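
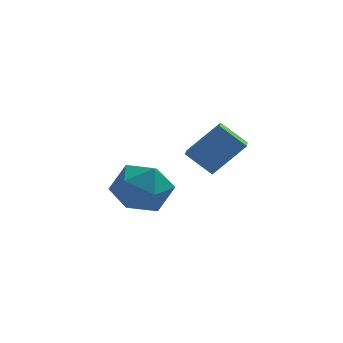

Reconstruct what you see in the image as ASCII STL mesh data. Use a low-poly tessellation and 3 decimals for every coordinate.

solid 
facet normal -0.688 -0.165 -0.706
outer loop
vertex 1.256 -3.605 3.194
vertex 1.342 -2.529 2.859
vertex 2.136 -3.92 2.41
endloop
endfacet
facet normal -0.076 -0.952 0.297
outer loop
vertex 3.258 -3.651 3.561
vertex 1.256 -3.605 3.194
vertex 2.136 -3.92 2.41
endloop
endfacet
facet normal -0.688 -0.165 -0.706
outer loop
vertex 2.136 -3.92 2.41
vertex 1.342 -2.529 2.859
vertex 2.222 -2.844 2.075
endloop
endfacet
facet normal 0.721 -0.258 -0.643
outer loop
vertex 2.222 -2.844 2.075
vertex 3.258 -3.651 3.561
vertex 2.136 -3.92 2.41
endloop
endfacet
facet normal -0.721 0.258 0.643
outer loop
vertex 1.256 -3.605 3.194
vertex 2.464 -2.26 4.01
vertex 1.342 -2.529 2.859
endloop
endfacet
facet normal -0.076 -0.952 0.297
outer loop
vertex 2.378 -3.336 4.345
vertex 1.256 -3.605 3.194
vertex 3.258 -3.651 3.561
endloop
endfacet
facet normal -0.721 0.258 0.643
outer loop
vertex 2.378 -3.336 4.345
vertex 2.464 -2.26 4.01
vertex 1.256 -3.605 3.194
endloop
endfacet
facet normal 0.076 0.952 -0.297
outer loop
vertex 1.342 -2.529 2.859
vertex 2.464 -2.26 4.01
vertex 2.222 -2.844 2.075
endloop
endfacet
facet normal 0.721 -0.258 -0.643
outer loop
vertex 3.344 -2.575 3.226
vertex 3.258 -3.651 3.561
vertex 2.222 -2.844 2.075
endloop
endfacet
facet normal 0.076 0.952 -0.297
outer loop
vertex 2.222 -2.844 2.075
vertex 2.464 -2.26 4.01
vertex 3.344 -2.575 3.226
endloop
endfacet
facet normal 0.688 0.165 0.706
outer loop
vertex 3.344 -2.575 3.226
vertex 2.378 -3.336 4.345
vertex 3.258 -3.651 3.561
endloop
endfacet
facet normal 0.688 0.165 0.706
outer loop
vertex 2.464 -2.26 4.01
vertex 2.378 -3.336 4.345
vertex 3.344 -2.575 3.226
endloop
endfacet
facet normal 0.254 0.957 -0.144
outer loop
vertex 0.451 0.914 -0.987
vertex -0.61 1.272 -0.478
vertex 0.387 1.113 0.225
endloop
endfacet
facet normal 0.833 0.551 -0.047
outer loop
vertex 0.451 0.914 -0.987
vertex 0.387 1.113 0.225
vertex 1.006 0.141 -0.207
endloop
endfacet
facet normal 0.834 0.045 -0.549
outer loop
vertex 0.451 0.914 -0.987
vertex 1.006 0.141 -0.207
vertex 0.391 -0.3 -1.177
endloop
endfacet
facet normal 0.256 0.137 -0.957
outer loop
vertex 0.451 0.914 -0.987
vertex 0.391 -0.3 -1.177
vertex -0.608 0.398 -1.344
endloop
endfacet
facet normal -0.103 0.700 -0.707
outer loop
vertex 0.451 0.914 -0.987
vertex -0.608 0.398 -1.344
vertex -0.61 1.272 -0.478
endloop
endfacet
facet normal 0.774 0.231 0.589
outer loop
vertex 1.006 0.141 -0.207
vertex 0.387 1.113 0.225
vertex 0.288 0.022 0.784
endloop
endfacet
facet normal -0.163 0.887 0.432
outer loop
vertex 0.387 1.113 0.225
vertex -0.61 1.272 -0.478
vertex -0.711 0.72 0.617
endloop
endfacet
facet normal -0.740 0.473 -0.479
outer loop
vertex -0.61 1.272 -0.478
vertex -0.608 0.398 -1.344
vertex -1.326 0.279 -0.353
endloop
endfacet
facet normal -0.159 -0.439 -0.884
outer loop
vertex -0.608 0.398 -1.344
vertex 0.391 -0.3 -1.177
vertex -0.707 -0.693 -0.785
endloop
endfacet
facet normal 0.777 -0.588 -0.225
outer loop
vertex 0.391 -0.3 -1.177
vertex 1.006 0.141 -0.207
vertex 0.29 -0.852 -0.082
endloop
endfacet
facet normal -0.256 -0.137 0.957
outer loop
vertex -0.771 -0.494 0.427
vertex 0.288 0.022 0.784
vertex -0.711 0.72 0.617
endloop
endfacet
facet normal -0.834 -0.045 0.549
outer loop
vertex -0.771 -0.494 0.427
vertex -0.711 0.72 0.617
vertex -1.326 0.279 -0.353
endloop
endfacet
facet normal -0.833 -0.551 0.047
outer loop
vertex -0.771 -0.494 0.427
vertex -1.326 0.279 -0.353
vertex -0.707 -0.693 -0.785
endloop
endfacet
facet normal -0.254 -0.957 0.144
outer loop
vertex -0.771 -0.494 0.427
vertex -0.707 -0.693 -0.785
vertex 0.29 -0.852 -0.082
endloop
endfacet
facet normal 0.103 -0.700 0.707
outer loop
vertex -0.771 -0.494 0.427
vertex 0.29 -0.852 -0.082
vertex 0.288 0.022 0.784
endloop
endfacet
facet normal 0.159 0.439 0.884
outer loop
vertex -0.711 0.72 0.617
vertex 0.288 0.022 0.784
vertex 0.387 1.113 0.225
endloop
endfacet
facet normal -0.777 0.588 0.225
outer loop
vertex -1.326 0.279 -0.353
vertex -0.711 0.72 0.617
vertex -0.61 1.272 -0.478
endloop
endfacet
facet normal -0.774 -0.231 -0.589
outer loop
vertex -0.707 -0.693 -0.785
vertex -1.326 0.279 -0.353
vertex -0.608 0.398 -1.344
endloop
endfacet
facet normal 0.163 -0.887 -0.432
outer loop
vertex 0.29 -0.852 -0.082
vertex -0.707 -0.693 -0.785
vertex 0.391 -0.3 -1.177
endloop
endfacet
facet normal 0.740 -0.473 0.479
outer loop
vertex 0.288 0.022 0.784
vertex 0.29 -0.852 -0.082
vertex 1.006 0.141 -0.207
endloop
endfacet

endsolid


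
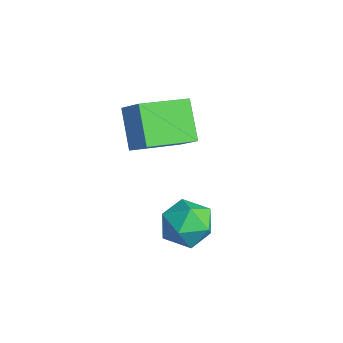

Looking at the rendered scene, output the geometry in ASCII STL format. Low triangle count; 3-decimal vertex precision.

solid 
facet normal -0.715 -0.173 -0.678
outer loop
vertex -1.029 1.203 0.761
vertex -1.028 2.685 0.382
vertex -0.092 0.966 -0.167
endloop
endfacet
facet normal -0.001 -0.969 0.247
outer loop
vertex 0.608 1.135 0.498
vertex -1.029 1.203 0.761
vertex -0.092 0.966 -0.167
endloop
endfacet
facet normal -0.714 -0.172 -0.678
outer loop
vertex -0.092 0.966 -0.167
vertex -1.028 2.685 0.382
vertex -0.091 2.448 -0.545
endloop
endfacet
facet normal 0.700 -0.177 -0.692
outer loop
vertex -0.091 2.448 -0.545
vertex 0.608 1.135 0.498
vertex -0.092 0.966 -0.167
endloop
endfacet
facet normal -0.700 0.177 0.692
outer loop
vertex -1.029 1.203 0.761
vertex -0.328 2.854 1.047
vertex -1.028 2.685 0.382
endloop
endfacet
facet normal -0.001 -0.969 0.247
outer loop
vertex -0.329 1.372 1.425
vertex -1.029 1.203 0.761
vertex 0.608 1.135 0.498
endloop
endfacet
facet normal -0.699 0.177 0.692
outer loop
vertex -0.329 1.372 1.425
vertex -0.328 2.854 1.047
vertex -1.029 1.203 0.761
endloop
endfacet
facet normal 0.001 0.969 -0.247
outer loop
vertex -1.028 2.685 0.382
vertex -0.328 2.854 1.047
vertex -0.091 2.448 -0.545
endloop
endfacet
facet normal 0.699 -0.178 -0.692
outer loop
vertex 0.609 2.617 0.119
vertex 0.608 1.135 0.498
vertex -0.091 2.448 -0.545
endloop
endfacet
facet normal 0.000 0.969 -0.247
outer loop
vertex -0.091 2.448 -0.545
vertex -0.328 2.854 1.047
vertex 0.609 2.617 0.119
endloop
endfacet
facet normal 0.714 0.173 0.678
outer loop
vertex 0.609 2.617 0.119
vertex -0.329 1.372 1.425
vertex 0.608 1.135 0.498
endloop
endfacet
facet normal 0.715 0.172 0.678
outer loop
vertex -0.328 2.854 1.047
vertex -0.329 1.372 1.425
vertex 0.609 2.617 0.119
endloop
endfacet
facet normal -0.254 0.499 0.828
outer loop
vertex 2.615 1.926 -0.699
vertex 2.043 1.416 -0.567
vertex 2.752 1.289 -0.273
endloop
endfacet
facet normal 0.444 0.562 0.698
outer loop
vertex 2.615 1.926 -0.699
vertex 2.752 1.289 -0.273
vertex 3.276 1.527 -0.798
endloop
endfacet
facet normal 0.522 0.852 0.049
outer loop
vertex 2.615 1.926 -0.699
vertex 3.276 1.527 -0.798
vertex 2.89 1.799 -1.416
endloop
endfacet
facet normal -0.128 0.967 -0.220
outer loop
vertex 2.615 1.926 -0.699
vertex 2.89 1.799 -1.416
vertex 2.128 1.731 -1.273
endloop
endfacet
facet normal -0.608 0.750 0.261
outer loop
vertex 2.615 1.926 -0.699
vertex 2.128 1.731 -1.273
vertex 2.043 1.416 -0.567
endloop
endfacet
facet normal 0.725 -0.093 0.682
outer loop
vertex 3.276 1.527 -0.798
vertex 2.752 1.289 -0.273
vertex 3.112 0.769 -0.727
endloop
endfacet
facet normal -0.405 -0.195 0.893
outer loop
vertex 2.752 1.289 -0.273
vertex 2.043 1.416 -0.567
vertex 2.35 0.701 -0.584
endloop
endfacet
facet normal -0.978 0.209 -0.024
outer loop
vertex 2.043 1.416 -0.567
vertex 2.128 1.731 -1.273
vertex 1.964 0.973 -1.202
endloop
endfacet
facet normal -0.201 0.562 -0.803
outer loop
vertex 2.128 1.731 -1.273
vertex 2.89 1.799 -1.416
vertex 2.488 1.211 -1.727
endloop
endfacet
facet normal 0.852 0.374 -0.367
outer loop
vertex 2.89 1.799 -1.416
vertex 3.276 1.527 -0.798
vertex 3.197 1.084 -1.433
endloop
endfacet
facet normal 0.128 -0.967 0.220
outer loop
vertex 2.625 0.574 -1.301
vertex 3.112 0.769 -0.727
vertex 2.35 0.701 -0.584
endloop
endfacet
facet normal -0.522 -0.852 -0.049
outer loop
vertex 2.625 0.574 -1.301
vertex 2.35 0.701 -0.584
vertex 1.964 0.973 -1.202
endloop
endfacet
facet normal -0.444 -0.562 -0.698
outer loop
vertex 2.625 0.574 -1.301
vertex 1.964 0.973 -1.202
vertex 2.488 1.211 -1.727
endloop
endfacet
facet normal 0.254 -0.499 -0.828
outer loop
vertex 2.625 0.574 -1.301
vertex 2.488 1.211 -1.727
vertex 3.197 1.084 -1.433
endloop
endfacet
facet normal 0.608 -0.750 -0.261
outer loop
vertex 2.625 0.574 -1.301
vertex 3.197 1.084 -1.433
vertex 3.112 0.769 -0.727
endloop
endfacet
facet normal 0.201 -0.562 0.803
outer loop
vertex 2.35 0.701 -0.584
vertex 3.112 0.769 -0.727
vertex 2.752 1.289 -0.273
endloop
endfacet
facet normal -0.852 -0.374 0.367
outer loop
vertex 1.964 0.973 -1.202
vertex 2.35 0.701 -0.584
vertex 2.043 1.416 -0.567
endloop
endfacet
facet normal -0.725 0.093 -0.682
outer loop
vertex 2.488 1.211 -1.727
vertex 1.964 0.973 -1.202
vertex 2.128 1.731 -1.273
endloop
endfacet
facet normal 0.405 0.195 -0.893
outer loop
vertex 3.197 1.084 -1.433
vertex 2.488 1.211 -1.727
vertex 2.89 1.799 -1.416
endloop
endfacet
facet normal 0.978 -0.209 0.024
outer loop
vertex 3.112 0.769 -0.727
vertex 3.197 1.084 -1.433
vertex 3.276 1.527 -0.798
endloop
endfacet

endsolid


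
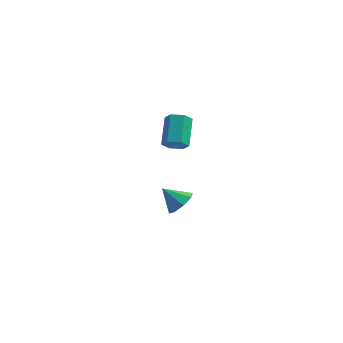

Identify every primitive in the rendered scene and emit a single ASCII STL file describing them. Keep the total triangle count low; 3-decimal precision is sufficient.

solid 
facet normal 0.103 -0.820 -0.563
outer loop
vertex 3.802 -4.147 3.181
vertex 3.397 -3.825 2.638
vertex 4.142 -3.74 2.651
endloop
endfacet
facet normal 0.885 -0.182 0.428
outer loop
vertex 3.802 -4.147 3.181
vertex 4.142 -3.74 2.651
vertex 3.607 -2.598 4.245
endloop
endfacet
facet normal 0.885 -0.183 0.428
outer loop
vertex 3.607 -2.598 4.245
vertex 4.142 -3.74 2.651
vertex 3.948 -2.191 3.715
endloop
endfacet
facet normal -0.102 0.820 0.564
outer loop
vertex 3.607 -2.598 4.245
vertex 3.948 -2.191 3.715
vertex 3.203 -2.275 3.702
endloop
endfacet
facet normal 0.103 -0.820 -0.563
outer loop
vertex 4.142 -3.74 2.651
vertex 3.397 -3.825 2.638
vertex 3.738 -3.418 2.108
endloop
endfacet
facet normal 0.836 0.378 -0.398
outer loop
vertex 4.142 -3.74 2.651
vertex 3.738 -3.418 2.108
vertex 3.948 -2.191 3.715
endloop
endfacet
facet normal 0.836 0.378 -0.398
outer loop
vertex 3.948 -2.191 3.715
vertex 3.738 -3.418 2.108
vertex 3.543 -1.868 3.172
endloop
endfacet
facet normal -0.102 0.820 0.564
outer loop
vertex 3.948 -2.191 3.715
vertex 3.543 -1.868 3.172
vertex 3.203 -2.275 3.702
endloop
endfacet
facet normal 0.102 -0.820 -0.564
outer loop
vertex 3.738 -3.418 2.108
vertex 3.397 -3.825 2.638
vertex 2.993 -3.502 2.095
endloop
endfacet
facet normal -0.049 0.561 -0.826
outer loop
vertex 3.738 -3.418 2.108
vertex 2.993 -3.502 2.095
vertex 3.543 -1.868 3.172
endloop
endfacet
facet normal -0.050 0.561 -0.826
outer loop
vertex 3.543 -1.868 3.172
vertex 2.993 -3.502 2.095
vertex 2.798 -1.953 3.159
endloop
endfacet
facet normal -0.103 0.820 0.563
outer loop
vertex 3.543 -1.868 3.172
vertex 2.798 -1.953 3.159
vertex 3.203 -2.275 3.702
endloop
endfacet
facet normal 0.102 -0.820 -0.564
outer loop
vertex 2.993 -3.502 2.095
vertex 3.397 -3.825 2.638
vertex 2.652 -3.909 2.625
endloop
endfacet
facet normal -0.885 0.183 -0.429
outer loop
vertex 2.993 -3.502 2.095
vertex 2.652 -3.909 2.625
vertex 2.798 -1.953 3.159
endloop
endfacet
facet normal -0.885 0.183 -0.428
outer loop
vertex 2.798 -1.953 3.159
vertex 2.652 -3.909 2.625
vertex 2.458 -2.36 3.689
endloop
endfacet
facet normal -0.103 0.820 0.563
outer loop
vertex 2.798 -1.953 3.159
vertex 2.458 -2.36 3.689
vertex 3.203 -2.275 3.702
endloop
endfacet
facet normal 0.102 -0.820 -0.564
outer loop
vertex 2.652 -3.909 2.625
vertex 3.397 -3.825 2.638
vertex 3.057 -4.232 3.168
endloop
endfacet
facet normal -0.836 -0.378 0.398
outer loop
vertex 2.652 -3.909 2.625
vertex 3.057 -4.232 3.168
vertex 2.458 -2.36 3.689
endloop
endfacet
facet normal -0.836 -0.378 0.398
outer loop
vertex 2.458 -2.36 3.689
vertex 3.057 -4.232 3.168
vertex 2.862 -2.682 4.232
endloop
endfacet
facet normal -0.103 0.820 0.563
outer loop
vertex 2.458 -2.36 3.689
vertex 2.862 -2.682 4.232
vertex 3.203 -2.275 3.702
endloop
endfacet
facet normal 0.103 -0.820 -0.563
outer loop
vertex 3.057 -4.232 3.168
vertex 3.397 -3.825 2.638
vertex 3.802 -4.147 3.181
endloop
endfacet
facet normal 0.050 -0.561 0.826
outer loop
vertex 3.057 -4.232 3.168
vertex 3.802 -4.147 3.181
vertex 2.862 -2.682 4.232
endloop
endfacet
facet normal 0.049 -0.561 0.826
outer loop
vertex 2.862 -2.682 4.232
vertex 3.802 -4.147 3.181
vertex 3.607 -2.598 4.245
endloop
endfacet
facet normal -0.102 0.820 0.564
outer loop
vertex 2.862 -2.682 4.232
vertex 3.607 -2.598 4.245
vertex 3.203 -2.275 3.702
endloop
endfacet
facet normal 0.748 -0.081 -0.659
outer loop
vertex 3.627 -0.723 -3.682
vertex 3.094 -1.3 -4.217
vertex 3.232 -0.361 -4.175
endloop
endfacet
facet normal -0.053 0.784 0.618
outer loop
vertex 3.627 -0.723 -3.682
vertex 3.232 -0.361 -4.175
vertex 1.986 -1.18 -3.243
endloop
endfacet
facet normal 0.748 -0.081 -0.658
outer loop
vertex 3.232 -0.361 -4.175
vertex 3.094 -1.3 -4.217
vertex 2.757 -0.549 -4.692
endloop
endfacet
facet normal -0.479 0.869 0.124
outer loop
vertex 3.232 -0.361 -4.175
vertex 2.757 -0.549 -4.692
vertex 1.986 -1.18 -3.243
endloop
endfacet
facet normal 0.748 -0.081 -0.659
outer loop
vertex 2.757 -0.549 -4.692
vertex 3.094 -1.3 -4.217
vertex 2.479 -1.176 -4.931
endloop
endfacet
facet normal -0.848 0.470 -0.246
outer loop
vertex 2.757 -0.549 -4.692
vertex 2.479 -1.176 -4.931
vertex 1.986 -1.18 -3.243
endloop
endfacet
facet normal 0.748 -0.081 -0.659
outer loop
vertex 2.479 -1.176 -4.931
vertex 3.094 -1.3 -4.217
vertex 2.561 -1.876 -4.752
endloop
endfacet
facet normal -0.944 -0.181 -0.276
outer loop
vertex 2.479 -1.176 -4.931
vertex 2.561 -1.876 -4.752
vertex 1.986 -1.18 -3.243
endloop
endfacet
facet normal 0.748 -0.081 -0.659
outer loop
vertex 2.561 -1.876 -4.752
vertex 3.094 -1.3 -4.217
vertex 2.955 -2.239 -4.26
endloop
endfacet
facet normal -0.711 -0.701 0.052
outer loop
vertex 2.561 -1.876 -4.752
vertex 2.955 -2.239 -4.26
vertex 1.986 -1.18 -3.243
endloop
endfacet
facet normal 0.748 -0.081 -0.658
outer loop
vertex 2.955 -2.239 -4.26
vertex 3.094 -1.3 -4.217
vertex 3.43 -2.051 -3.743
endloop
endfacet
facet normal -0.285 -0.787 0.548
outer loop
vertex 2.955 -2.239 -4.26
vertex 3.43 -2.051 -3.743
vertex 1.986 -1.18 -3.243
endloop
endfacet
facet normal 0.748 -0.081 -0.658
outer loop
vertex 3.43 -2.051 -3.743
vertex 3.094 -1.3 -4.217
vertex 3.708 -1.423 -3.504
endloop
endfacet
facet normal 0.085 -0.387 0.918
outer loop
vertex 3.43 -2.051 -3.743
vertex 3.708 -1.423 -3.504
vertex 1.986 -1.18 -3.243
endloop
endfacet
facet normal 0.748 -0.081 -0.658
outer loop
vertex 3.708 -1.423 -3.504
vertex 3.094 -1.3 -4.217
vertex 3.627 -0.723 -3.682
endloop
endfacet
facet normal 0.181 0.262 0.948
outer loop
vertex 3.708 -1.423 -3.504
vertex 3.627 -0.723 -3.682
vertex 1.986 -1.18 -3.243
endloop
endfacet

endsolid


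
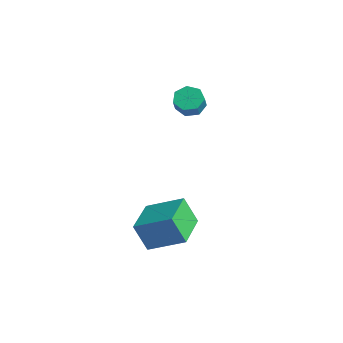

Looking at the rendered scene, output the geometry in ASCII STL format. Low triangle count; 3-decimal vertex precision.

solid 
facet normal -0.472 0.429 -0.770
outer loop
vertex -2.555 3.146 -0.24
vertex -3.065 2.583 -0.241
vertex -3.086 3.241 0.138
endloop
endfacet
facet normal 0.357 0.892 0.278
outer loop
vertex -2.555 3.146 -0.24
vertex -3.086 3.241 0.138
vertex -2.064 2.7 0.561
endloop
endfacet
facet normal 0.357 0.892 0.278
outer loop
vertex -2.064 2.7 0.561
vertex -3.086 3.241 0.138
vertex -2.596 2.795 0.94
endloop
endfacet
facet normal 0.472 -0.429 0.770
outer loop
vertex -2.064 2.7 0.561
vertex -2.596 2.795 0.94
vertex -2.575 2.137 0.561
endloop
endfacet
facet normal -0.471 0.429 -0.771
outer loop
vertex -3.086 3.241 0.138
vertex -3.065 2.583 -0.241
vertex -3.602 2.841 0.231
endloop
endfacet
facet normal -0.407 0.670 0.621
outer loop
vertex -3.086 3.241 0.138
vertex -3.602 2.841 0.231
vertex -2.596 2.795 0.94
endloop
endfacet
facet normal -0.407 0.670 0.621
outer loop
vertex -2.596 2.795 0.94
vertex -3.602 2.841 0.231
vertex -3.112 2.395 1.033
endloop
endfacet
facet normal 0.471 -0.429 0.771
outer loop
vertex -2.596 2.795 0.94
vertex -3.112 2.395 1.033
vertex -2.575 2.137 0.561
endloop
endfacet
facet normal -0.472 0.428 -0.771
outer loop
vertex -3.602 2.841 0.231
vertex -3.065 2.583 -0.241
vertex -3.714 2.246 -0.031
endloop
endfacet
facet normal -0.866 -0.056 0.498
outer loop
vertex -3.602 2.841 0.231
vertex -3.714 2.246 -0.031
vertex -3.112 2.395 1.033
endloop
endfacet
facet normal -0.865 -0.059 0.498
outer loop
vertex -3.112 2.395 1.033
vertex -3.714 2.246 -0.031
vertex -3.223 1.8 0.77
endloop
endfacet
facet normal 0.471 -0.429 0.771
outer loop
vertex -3.112 2.395 1.033
vertex -3.223 1.8 0.77
vertex -2.575 2.137 0.561
endloop
endfacet
facet normal -0.472 0.429 -0.770
outer loop
vertex -3.714 2.246 -0.031
vertex -3.065 2.583 -0.241
vertex -3.337 1.905 -0.452
endloop
endfacet
facet normal -0.671 -0.741 -0.001
outer loop
vertex -3.714 2.246 -0.031
vertex -3.337 1.905 -0.452
vertex -3.223 1.8 0.77
endloop
endfacet
facet normal -0.672 -0.740 -0.001
outer loop
vertex -3.223 1.8 0.77
vertex -3.337 1.905 -0.452
vertex -2.847 1.459 0.35
endloop
endfacet
facet normal 0.472 -0.429 0.770
outer loop
vertex -3.223 1.8 0.77
vertex -2.847 1.459 0.35
vertex -2.575 2.137 0.561
endloop
endfacet
facet normal -0.471 0.429 -0.771
outer loop
vertex -3.337 1.905 -0.452
vertex -3.065 2.583 -0.241
vertex -2.756 2.074 -0.713
endloop
endfacet
facet normal 0.028 -0.866 -0.499
outer loop
vertex -3.337 1.905 -0.452
vertex -2.756 2.074 -0.713
vertex -2.847 1.459 0.35
endloop
endfacet
facet normal 0.027 -0.866 -0.499
outer loop
vertex -2.847 1.459 0.35
vertex -2.756 2.074 -0.713
vertex -2.265 1.628 0.088
endloop
endfacet
facet normal 0.471 -0.429 0.771
outer loop
vertex -2.847 1.459 0.35
vertex -2.265 1.628 0.088
vertex -2.575 2.137 0.561
endloop
endfacet
facet normal -0.471 0.429 -0.771
outer loop
vertex -2.756 2.074 -0.713
vertex -3.065 2.583 -0.241
vertex -2.407 2.627 -0.619
endloop
endfacet
facet normal 0.706 -0.340 -0.622
outer loop
vertex -2.756 2.074 -0.713
vertex -2.407 2.627 -0.619
vertex -2.265 1.628 0.088
endloop
endfacet
facet normal 0.707 -0.339 -0.620
outer loop
vertex -2.265 1.628 0.088
vertex -2.407 2.627 -0.619
vertex -1.917 2.181 0.183
endloop
endfacet
facet normal 0.471 -0.429 0.771
outer loop
vertex -2.265 1.628 0.088
vertex -1.917 2.181 0.183
vertex -2.575 2.137 0.561
endloop
endfacet
facet normal -0.471 0.428 -0.771
outer loop
vertex -2.407 2.627 -0.619
vertex -3.065 2.583 -0.241
vertex -2.555 3.146 -0.24
endloop
endfacet
facet normal 0.853 0.444 -0.274
outer loop
vertex -2.407 2.627 -0.619
vertex -2.555 3.146 -0.24
vertex -1.917 2.181 0.183
endloop
endfacet
facet normal 0.853 0.443 -0.276
outer loop
vertex -1.917 2.181 0.183
vertex -2.555 3.146 -0.24
vertex -2.064 2.7 0.561
endloop
endfacet
facet normal 0.472 -0.428 0.771
outer loop
vertex -1.917 2.181 0.183
vertex -2.064 2.7 0.561
vertex -2.575 2.137 0.561
endloop
endfacet
facet normal -0.658 0.753 -0.011
outer loop
vertex 0.668 -2.352 -3.345
vertex 1.963 -1.208 -2.532
vertex 1.162 -1.94 -4.711
endloop
endfacet
facet normal -0.678 -0.599 -0.426
outer loop
vertex 2.517 -3.492 -4.688
vertex 0.668 -2.352 -3.345
vertex 1.162 -1.94 -4.711
endloop
endfacet
facet normal -0.657 0.754 -0.011
outer loop
vertex 1.162 -1.94 -4.711
vertex 1.963 -1.208 -2.532
vertex 2.458 -0.797 -3.898
endloop
endfacet
facet normal 0.327 0.272 -0.905
outer loop
vertex 2.458 -0.797 -3.898
vertex 2.517 -3.492 -4.688
vertex 1.162 -1.94 -4.711
endloop
endfacet
facet normal -0.327 -0.272 0.905
outer loop
vertex 0.668 -2.352 -3.345
vertex 3.318 -2.76 -2.509
vertex 1.963 -1.208 -2.532
endloop
endfacet
facet normal -0.678 -0.599 -0.426
outer loop
vertex 2.022 -3.903 -3.322
vertex 0.668 -2.352 -3.345
vertex 2.517 -3.492 -4.688
endloop
endfacet
facet normal -0.327 -0.272 0.905
outer loop
vertex 2.022 -3.903 -3.322
vertex 3.318 -2.76 -2.509
vertex 0.668 -2.352 -3.345
endloop
endfacet
facet normal 0.678 0.599 0.426
outer loop
vertex 1.963 -1.208 -2.532
vertex 3.318 -2.76 -2.509
vertex 2.458 -0.797 -3.898
endloop
endfacet
facet normal 0.327 0.272 -0.905
outer loop
vertex 3.812 -2.348 -3.875
vertex 2.517 -3.492 -4.688
vertex 2.458 -0.797 -3.898
endloop
endfacet
facet normal 0.678 0.599 0.426
outer loop
vertex 2.458 -0.797 -3.898
vertex 3.318 -2.76 -2.509
vertex 3.812 -2.348 -3.875
endloop
endfacet
facet normal 0.658 -0.753 0.012
outer loop
vertex 3.812 -2.348 -3.875
vertex 2.022 -3.903 -3.322
vertex 2.517 -3.492 -4.688
endloop
endfacet
facet normal 0.658 -0.753 0.011
outer loop
vertex 3.318 -2.76 -2.509
vertex 2.022 -3.903 -3.322
vertex 3.812 -2.348 -3.875
endloop
endfacet

endsolid


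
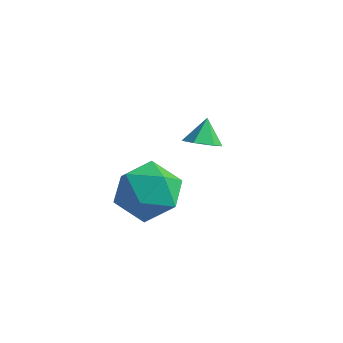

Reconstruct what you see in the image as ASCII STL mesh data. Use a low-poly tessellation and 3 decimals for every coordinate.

solid 
facet normal 0.172 -0.593 -0.786
outer loop
vertex 2.258 0.758 -0.015
vertex 1.661 0.415 0.113
vertex 1.66 0.974 -0.309
endloop
endfacet
facet normal 0.341 0.940 -0.004
outer loop
vertex 2.258 0.758 -0.015
vertex 1.66 0.974 -0.309
vertex 1.479 1.045 0.947
endloop
endfacet
facet normal 0.171 -0.593 -0.787
outer loop
vertex 1.66 0.974 -0.309
vertex 1.661 0.415 0.113
vertex 1.063 0.631 -0.18
endloop
endfacet
facet normal -0.514 0.849 -0.122
outer loop
vertex 1.66 0.974 -0.309
vertex 1.063 0.631 -0.18
vertex 1.479 1.045 0.947
endloop
endfacet
facet normal 0.171 -0.593 -0.787
outer loop
vertex 1.063 0.631 -0.18
vertex 1.661 0.415 0.113
vertex 1.065 0.072 0.242
endloop
endfacet
facet normal -0.941 0.203 0.273
outer loop
vertex 1.063 0.631 -0.18
vertex 1.065 0.072 0.242
vertex 1.479 1.045 0.947
endloop
endfacet
facet normal 0.172 -0.595 -0.785
outer loop
vertex 1.065 0.072 0.242
vertex 1.661 0.415 0.113
vertex 1.663 -0.143 0.536
endloop
endfacet
facet normal -0.512 -0.351 0.784
outer loop
vertex 1.065 0.072 0.242
vertex 1.663 -0.143 0.536
vertex 1.479 1.045 0.947
endloop
endfacet
facet normal 0.172 -0.595 -0.785
outer loop
vertex 1.663 -0.143 0.536
vertex 1.661 0.415 0.113
vertex 2.259 0.2 0.407
endloop
endfacet
facet normal 0.344 -0.259 0.902
outer loop
vertex 1.663 -0.143 0.536
vertex 2.259 0.2 0.407
vertex 1.479 1.045 0.947
endloop
endfacet
facet normal 0.173 -0.594 -0.786
outer loop
vertex 2.259 0.2 0.407
vertex 1.661 0.415 0.113
vertex 2.258 0.758 -0.015
endloop
endfacet
facet normal 0.770 0.386 0.508
outer loop
vertex 2.259 0.2 0.407
vertex 2.258 0.758 -0.015
vertex 1.479 1.045 0.947
endloop
endfacet
facet normal -0.009 0.975 0.221
outer loop
vertex 1.563 -2.355 0.149
vertex 1.599 -2.631 1.368
vertex 2.664 -2.477 0.731
endloop
endfacet
facet normal 0.310 0.859 -0.407
outer loop
vertex 1.563 -2.355 0.149
vertex 2.664 -2.477 0.731
vertex 2.504 -2.96 -0.412
endloop
endfacet
facet normal -0.156 0.530 -0.834
outer loop
vertex 1.563 -2.355 0.149
vertex 2.504 -2.96 -0.412
vertex 1.339 -3.412 -0.481
endloop
endfacet
facet normal -0.764 0.442 -0.470
outer loop
vertex 1.563 -2.355 0.149
vertex 1.339 -3.412 -0.481
vertex 0.78 -3.209 0.619
endloop
endfacet
facet normal -0.673 0.717 0.182
outer loop
vertex 1.563 -2.355 0.149
vertex 0.78 -3.209 0.619
vertex 1.599 -2.631 1.368
endloop
endfacet
facet normal 0.860 0.416 -0.296
outer loop
vertex 2.504 -2.96 -0.412
vertex 2.664 -2.477 0.731
vertex 3.12 -3.611 0.461
endloop
endfacet
facet normal 0.343 0.604 0.720
outer loop
vertex 2.664 -2.477 0.731
vertex 1.599 -2.631 1.368
vertex 2.561 -3.408 1.561
endloop
endfacet
facet normal -0.732 0.187 0.656
outer loop
vertex 1.599 -2.631 1.368
vertex 0.78 -3.209 0.619
vertex 1.396 -3.86 1.492
endloop
endfacet
facet normal -0.880 -0.259 -0.399
outer loop
vertex 0.78 -3.209 0.619
vertex 1.339 -3.412 -0.481
vertex 1.236 -4.343 0.349
endloop
endfacet
facet normal 0.104 -0.117 -0.988
outer loop
vertex 1.339 -3.412 -0.481
vertex 2.504 -2.96 -0.412
vertex 2.301 -4.189 -0.288
endloop
endfacet
facet normal 0.764 -0.442 0.470
outer loop
vertex 2.337 -4.465 0.931
vertex 3.12 -3.611 0.461
vertex 2.561 -3.408 1.561
endloop
endfacet
facet normal 0.156 -0.530 0.834
outer loop
vertex 2.337 -4.465 0.931
vertex 2.561 -3.408 1.561
vertex 1.396 -3.86 1.492
endloop
endfacet
facet normal -0.310 -0.859 0.407
outer loop
vertex 2.337 -4.465 0.931
vertex 1.396 -3.86 1.492
vertex 1.236 -4.343 0.349
endloop
endfacet
facet normal 0.009 -0.975 -0.221
outer loop
vertex 2.337 -4.465 0.931
vertex 1.236 -4.343 0.349
vertex 2.301 -4.189 -0.288
endloop
endfacet
facet normal 0.673 -0.717 -0.182
outer loop
vertex 2.337 -4.465 0.931
vertex 2.301 -4.189 -0.288
vertex 3.12 -3.611 0.461
endloop
endfacet
facet normal 0.880 0.259 0.399
outer loop
vertex 2.561 -3.408 1.561
vertex 3.12 -3.611 0.461
vertex 2.664 -2.477 0.731
endloop
endfacet
facet normal -0.104 0.117 0.988
outer loop
vertex 1.396 -3.86 1.492
vertex 2.561 -3.408 1.561
vertex 1.599 -2.631 1.368
endloop
endfacet
facet normal -0.860 -0.416 0.296
outer loop
vertex 1.236 -4.343 0.349
vertex 1.396 -3.86 1.492
vertex 0.78 -3.209 0.619
endloop
endfacet
facet normal -0.343 -0.604 -0.720
outer loop
vertex 2.301 -4.189 -0.288
vertex 1.236 -4.343 0.349
vertex 1.339 -3.412 -0.481
endloop
endfacet
facet normal 0.732 -0.187 -0.656
outer loop
vertex 3.12 -3.611 0.461
vertex 2.301 -4.189 -0.288
vertex 2.504 -2.96 -0.412
endloop
endfacet

endsolid


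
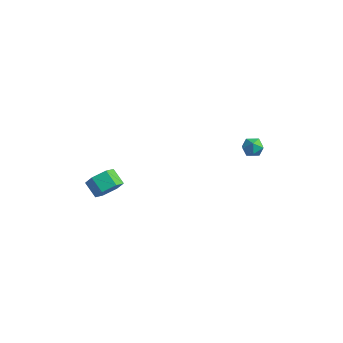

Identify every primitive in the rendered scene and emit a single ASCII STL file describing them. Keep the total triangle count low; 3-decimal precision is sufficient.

solid 
facet normal 0.808 -0.164 -0.566
outer loop
vertex -3.069 -3.715 2.224
vertex -3.538 -3.704 1.551
vertex -3.202 -3.009 1.829
endloop
endfacet
facet normal 0.566 0.481 0.669
outer loop
vertex -3.069 -3.715 2.224
vertex -3.202 -3.009 1.829
vertex -3.893 -3.548 2.801
endloop
endfacet
facet normal 0.566 0.481 0.669
outer loop
vertex -3.893 -3.548 2.801
vertex -3.202 -3.009 1.829
vertex -4.027 -2.842 2.407
endloop
endfacet
facet normal -0.808 0.163 0.567
outer loop
vertex -3.893 -3.548 2.801
vertex -4.027 -2.842 2.407
vertex -4.362 -3.536 2.129
endloop
endfacet
facet normal 0.808 -0.164 -0.567
outer loop
vertex -3.202 -3.009 1.829
vertex -3.538 -3.704 1.551
vertex -3.671 -2.997 1.157
endloop
endfacet
facet normal 0.142 0.986 -0.082
outer loop
vertex -3.202 -3.009 1.829
vertex -3.671 -2.997 1.157
vertex -4.027 -2.842 2.407
endloop
endfacet
facet normal 0.143 0.986 -0.082
outer loop
vertex -4.027 -2.842 2.407
vertex -3.671 -2.997 1.157
vertex -4.495 -2.83 1.734
endloop
endfacet
facet normal -0.809 0.164 0.565
outer loop
vertex -4.027 -2.842 2.407
vertex -4.495 -2.83 1.734
vertex -4.362 -3.536 2.129
endloop
endfacet
facet normal 0.808 -0.164 -0.567
outer loop
vertex -3.671 -2.997 1.157
vertex -3.538 -3.704 1.551
vertex -4.007 -3.692 0.879
endloop
endfacet
facet normal -0.424 0.506 -0.752
outer loop
vertex -3.671 -2.997 1.157
vertex -4.007 -3.692 0.879
vertex -4.495 -2.83 1.734
endloop
endfacet
facet normal -0.424 0.506 -0.752
outer loop
vertex -4.495 -2.83 1.734
vertex -4.007 -3.692 0.879
vertex -4.831 -3.525 1.456
endloop
endfacet
facet normal -0.808 0.164 0.566
outer loop
vertex -4.495 -2.83 1.734
vertex -4.831 -3.525 1.456
vertex -4.362 -3.536 2.129
endloop
endfacet
facet normal 0.808 -0.163 -0.567
outer loop
vertex -4.007 -3.692 0.879
vertex -3.538 -3.704 1.551
vertex -3.873 -4.398 1.273
endloop
endfacet
facet normal -0.566 -0.481 -0.669
outer loop
vertex -4.007 -3.692 0.879
vertex -3.873 -4.398 1.273
vertex -4.831 -3.525 1.456
endloop
endfacet
facet normal -0.566 -0.481 -0.669
outer loop
vertex -4.831 -3.525 1.456
vertex -3.873 -4.398 1.273
vertex -4.698 -4.231 1.851
endloop
endfacet
facet normal -0.808 0.164 0.566
outer loop
vertex -4.831 -3.525 1.456
vertex -4.698 -4.231 1.851
vertex -4.362 -3.536 2.129
endloop
endfacet
facet normal 0.809 -0.164 -0.565
outer loop
vertex -3.873 -4.398 1.273
vertex -3.538 -3.704 1.551
vertex -3.405 -4.41 1.946
endloop
endfacet
facet normal -0.143 -0.986 0.082
outer loop
vertex -3.873 -4.398 1.273
vertex -3.405 -4.41 1.946
vertex -4.698 -4.231 1.851
endloop
endfacet
facet normal -0.143 -0.986 0.082
outer loop
vertex -4.698 -4.231 1.851
vertex -3.405 -4.41 1.946
vertex -4.229 -4.243 2.523
endloop
endfacet
facet normal -0.808 0.164 0.567
outer loop
vertex -4.698 -4.231 1.851
vertex -4.229 -4.243 2.523
vertex -4.362 -3.536 2.129
endloop
endfacet
facet normal 0.808 -0.164 -0.566
outer loop
vertex -3.405 -4.41 1.946
vertex -3.538 -3.704 1.551
vertex -3.069 -3.715 2.224
endloop
endfacet
facet normal 0.424 -0.506 0.752
outer loop
vertex -3.405 -4.41 1.946
vertex -3.069 -3.715 2.224
vertex -4.229 -4.243 2.523
endloop
endfacet
facet normal 0.424 -0.506 0.752
outer loop
vertex -4.229 -4.243 2.523
vertex -3.069 -3.715 2.224
vertex -3.893 -3.548 2.801
endloop
endfacet
facet normal -0.808 0.164 0.567
outer loop
vertex -4.229 -4.243 2.523
vertex -3.893 -3.548 2.801
vertex -4.362 -3.536 2.129
endloop
endfacet
facet normal -0.801 0.393 -0.451
outer loop
vertex -0.328 3.802 1.633
vertex -0.724 3.433 2.014
vertex -0.54 4.037 2.214
endloop
endfacet
facet normal -0.259 0.859 -0.442
outer loop
vertex -0.328 3.802 1.633
vertex -0.54 4.037 2.214
vertex 0.088 4.131 2.029
endloop
endfacet
facet normal 0.295 0.559 -0.775
outer loop
vertex -0.328 3.802 1.633
vertex 0.088 4.131 2.029
vertex 0.293 3.586 1.714
endloop
endfacet
facet normal 0.097 -0.092 -0.991
outer loop
vertex -0.328 3.802 1.633
vertex 0.293 3.586 1.714
vertex -0.209 3.154 1.705
endloop
endfacet
facet normal -0.580 -0.194 -0.791
outer loop
vertex -0.328 3.802 1.633
vertex -0.209 3.154 1.705
vertex -0.724 3.433 2.014
endloop
endfacet
facet normal -0.075 0.968 0.239
outer loop
vertex 0.088 4.131 2.029
vertex -0.54 4.037 2.214
vertex -0.051 3.966 2.655
endloop
endfacet
facet normal -0.951 0.216 0.223
outer loop
vertex -0.54 4.037 2.214
vertex -0.724 3.433 2.014
vertex -0.553 3.534 2.646
endloop
endfacet
facet normal -0.594 -0.736 -0.326
outer loop
vertex -0.724 3.433 2.014
vertex -0.209 3.154 1.705
vertex -0.348 2.989 2.331
endloop
endfacet
facet normal 0.503 -0.571 -0.649
outer loop
vertex -0.209 3.154 1.705
vertex 0.293 3.586 1.714
vertex 0.28 3.083 2.146
endloop
endfacet
facet normal 0.823 0.483 -0.300
outer loop
vertex 0.293 3.586 1.714
vertex 0.088 4.131 2.029
vertex 0.464 3.687 2.346
endloop
endfacet
facet normal -0.097 0.092 0.991
outer loop
vertex 0.068 3.318 2.727
vertex -0.051 3.966 2.655
vertex -0.553 3.534 2.646
endloop
endfacet
facet normal -0.295 -0.559 0.775
outer loop
vertex 0.068 3.318 2.727
vertex -0.553 3.534 2.646
vertex -0.348 2.989 2.331
endloop
endfacet
facet normal 0.259 -0.859 0.442
outer loop
vertex 0.068 3.318 2.727
vertex -0.348 2.989 2.331
vertex 0.28 3.083 2.146
endloop
endfacet
facet normal 0.801 -0.393 0.451
outer loop
vertex 0.068 3.318 2.727
vertex 0.28 3.083 2.146
vertex 0.464 3.687 2.346
endloop
endfacet
facet normal 0.580 0.194 0.791
outer loop
vertex 0.068 3.318 2.727
vertex 0.464 3.687 2.346
vertex -0.051 3.966 2.655
endloop
endfacet
facet normal -0.503 0.571 0.649
outer loop
vertex -0.553 3.534 2.646
vertex -0.051 3.966 2.655
vertex -0.54 4.037 2.214
endloop
endfacet
facet normal -0.823 -0.483 0.300
outer loop
vertex -0.348 2.989 2.331
vertex -0.553 3.534 2.646
vertex -0.724 3.433 2.014
endloop
endfacet
facet normal 0.075 -0.968 -0.239
outer loop
vertex 0.28 3.083 2.146
vertex -0.348 2.989 2.331
vertex -0.209 3.154 1.705
endloop
endfacet
facet normal 0.951 -0.216 -0.223
outer loop
vertex 0.464 3.687 2.346
vertex 0.28 3.083 2.146
vertex 0.293 3.586 1.714
endloop
endfacet
facet normal 0.594 0.736 0.326
outer loop
vertex -0.051 3.966 2.655
vertex 0.464 3.687 2.346
vertex 0.088 4.131 2.029
endloop
endfacet

endsolid


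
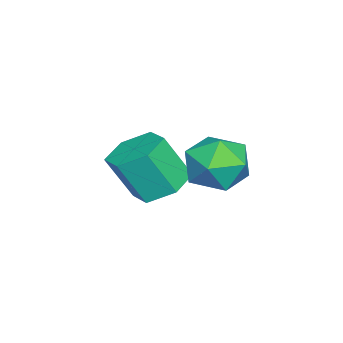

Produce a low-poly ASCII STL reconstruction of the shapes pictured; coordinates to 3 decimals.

solid 
facet normal -0.944 0.082 0.318
outer loop
vertex 0.314 1.259 -2.521
vertex 0.596 0.805 -1.567
vertex 0.648 1.89 -1.693
endloop
endfacet
facet normal -0.785 0.603 -0.143
outer loop
vertex 0.314 1.259 -2.521
vertex 0.648 1.89 -1.693
vertex 0.992 2.096 -2.711
endloop
endfacet
facet normal -0.581 0.299 -0.757
outer loop
vertex 0.314 1.259 -2.521
vertex 0.992 2.096 -2.711
vertex 1.152 1.138 -3.213
endloop
endfacet
facet normal -0.616 -0.408 -0.674
outer loop
vertex 0.314 1.259 -2.521
vertex 1.152 1.138 -3.213
vertex 0.907 0.34 -2.507
endloop
endfacet
facet normal -0.840 -0.542 -0.010
outer loop
vertex 0.314 1.259 -2.521
vertex 0.907 0.34 -2.507
vertex 0.596 0.805 -1.567
endloop
endfacet
facet normal -0.229 0.966 0.118
outer loop
vertex 0.992 2.096 -2.711
vertex 0.648 1.89 -1.693
vertex 1.693 2.16 -1.873
endloop
endfacet
facet normal -0.487 0.124 0.865
outer loop
vertex 0.648 1.89 -1.693
vertex 0.596 0.805 -1.567
vertex 1.448 1.362 -1.167
endloop
endfacet
facet normal -0.318 -0.887 0.334
outer loop
vertex 0.596 0.805 -1.567
vertex 0.907 0.34 -2.507
vertex 1.608 0.404 -1.669
endloop
endfacet
facet normal 0.045 -0.670 -0.741
outer loop
vertex 0.907 0.34 -2.507
vertex 1.152 1.138 -3.213
vertex 1.952 0.61 -2.687
endloop
endfacet
facet normal 0.100 0.475 -0.874
outer loop
vertex 1.152 1.138 -3.213
vertex 0.992 2.096 -2.711
vertex 2.004 1.695 -2.813
endloop
endfacet
facet normal 0.616 0.408 0.674
outer loop
vertex 2.286 1.241 -1.859
vertex 1.693 2.16 -1.873
vertex 1.448 1.362 -1.167
endloop
endfacet
facet normal 0.581 -0.299 0.757
outer loop
vertex 2.286 1.241 -1.859
vertex 1.448 1.362 -1.167
vertex 1.608 0.404 -1.669
endloop
endfacet
facet normal 0.785 -0.603 0.143
outer loop
vertex 2.286 1.241 -1.859
vertex 1.608 0.404 -1.669
vertex 1.952 0.61 -2.687
endloop
endfacet
facet normal 0.944 -0.082 -0.318
outer loop
vertex 2.286 1.241 -1.859
vertex 1.952 0.61 -2.687
vertex 2.004 1.695 -2.813
endloop
endfacet
facet normal 0.840 0.542 0.010
outer loop
vertex 2.286 1.241 -1.859
vertex 2.004 1.695 -2.813
vertex 1.693 2.16 -1.873
endloop
endfacet
facet normal -0.045 0.670 0.741
outer loop
vertex 1.448 1.362 -1.167
vertex 1.693 2.16 -1.873
vertex 0.648 1.89 -1.693
endloop
endfacet
facet normal -0.100 -0.475 0.874
outer loop
vertex 1.608 0.404 -1.669
vertex 1.448 1.362 -1.167
vertex 0.596 0.805 -1.567
endloop
endfacet
facet normal 0.229 -0.966 -0.118
outer loop
vertex 1.952 0.61 -2.687
vertex 1.608 0.404 -1.669
vertex 0.907 0.34 -2.507
endloop
endfacet
facet normal 0.487 -0.124 -0.865
outer loop
vertex 2.004 1.695 -2.813
vertex 1.952 0.61 -2.687
vertex 1.152 1.138 -3.213
endloop
endfacet
facet normal 0.318 0.887 -0.334
outer loop
vertex 1.693 2.16 -1.873
vertex 2.004 1.695 -2.813
vertex 0.992 2.096 -2.711
endloop
endfacet
facet normal -0.118 0.465 -0.878
outer loop
vertex 0.02 -1.214 -5.008
vertex -0.933 -0.991 -4.762
vertex -0.188 -0.353 -4.524
endloop
endfacet
facet normal 0.971 0.237 -0.005
outer loop
vertex 0.02 -1.214 -5.008
vertex -0.188 -0.353 -4.524
vertex 0.227 -2.032 -3.464
endloop
endfacet
facet normal 0.971 0.237 -0.005
outer loop
vertex 0.227 -2.032 -3.464
vertex -0.188 -0.353 -4.524
vertex 0.019 -1.171 -2.979
endloop
endfacet
facet normal 0.117 -0.466 0.877
outer loop
vertex 0.227 -2.032 -3.464
vertex 0.019 -1.171 -2.979
vertex -0.727 -1.809 -3.218
endloop
endfacet
facet normal -0.117 0.465 -0.878
outer loop
vertex -0.188 -0.353 -4.524
vertex -0.933 -0.991 -4.762
vertex -1.141 -0.129 -4.278
endloop
endfacet
facet normal 0.308 0.857 0.413
outer loop
vertex -0.188 -0.353 -4.524
vertex -1.141 -0.129 -4.278
vertex 0.019 -1.171 -2.979
endloop
endfacet
facet normal 0.307 0.857 0.413
outer loop
vertex 0.019 -1.171 -2.979
vertex -1.141 -0.129 -4.278
vertex -0.935 -0.948 -2.733
endloop
endfacet
facet normal 0.117 -0.466 0.877
outer loop
vertex 0.019 -1.171 -2.979
vertex -0.935 -0.948 -2.733
vertex -0.727 -1.809 -3.218
endloop
endfacet
facet normal -0.118 0.464 -0.878
outer loop
vertex -1.141 -0.129 -4.278
vertex -0.933 -0.991 -4.762
vertex -1.887 -0.768 -4.516
endloop
endfacet
facet normal -0.664 0.620 0.417
outer loop
vertex -1.141 -0.129 -4.278
vertex -1.887 -0.768 -4.516
vertex -0.935 -0.948 -2.733
endloop
endfacet
facet normal -0.665 0.620 0.417
outer loop
vertex -0.935 -0.948 -2.733
vertex -1.887 -0.768 -4.516
vertex -1.68 -1.586 -2.972
endloop
endfacet
facet normal 0.117 -0.466 0.877
outer loop
vertex -0.935 -0.948 -2.733
vertex -1.68 -1.586 -2.972
vertex -0.727 -1.809 -3.218
endloop
endfacet
facet normal -0.117 0.466 -0.877
outer loop
vertex -1.887 -0.768 -4.516
vertex -0.933 -0.991 -4.762
vertex -1.679 -1.629 -5.001
endloop
endfacet
facet normal -0.971 -0.237 0.005
outer loop
vertex -1.887 -0.768 -4.516
vertex -1.679 -1.629 -5.001
vertex -1.68 -1.586 -2.972
endloop
endfacet
facet normal -0.971 -0.237 0.005
outer loop
vertex -1.68 -1.586 -2.972
vertex -1.679 -1.629 -5.001
vertex -1.472 -2.447 -3.456
endloop
endfacet
facet normal 0.118 -0.465 0.878
outer loop
vertex -1.68 -1.586 -2.972
vertex -1.472 -2.447 -3.456
vertex -0.727 -1.809 -3.218
endloop
endfacet
facet normal -0.117 0.466 -0.877
outer loop
vertex -1.679 -1.629 -5.001
vertex -0.933 -0.991 -4.762
vertex -0.725 -1.852 -5.247
endloop
endfacet
facet normal -0.307 -0.858 -0.413
outer loop
vertex -1.679 -1.629 -5.001
vertex -0.725 -1.852 -5.247
vertex -1.472 -2.447 -3.456
endloop
endfacet
facet normal -0.308 -0.857 -0.413
outer loop
vertex -1.472 -2.447 -3.456
vertex -0.725 -1.852 -5.247
vertex -0.519 -2.671 -3.702
endloop
endfacet
facet normal 0.117 -0.465 0.878
outer loop
vertex -1.472 -2.447 -3.456
vertex -0.519 -2.671 -3.702
vertex -0.727 -1.809 -3.218
endloop
endfacet
facet normal -0.117 0.466 -0.877
outer loop
vertex -0.725 -1.852 -5.247
vertex -0.933 -0.991 -4.762
vertex 0.02 -1.214 -5.008
endloop
endfacet
facet normal 0.665 -0.620 -0.417
outer loop
vertex -0.725 -1.852 -5.247
vertex 0.02 -1.214 -5.008
vertex -0.519 -2.671 -3.702
endloop
endfacet
facet normal 0.664 -0.620 -0.418
outer loop
vertex -0.519 -2.671 -3.702
vertex 0.02 -1.214 -5.008
vertex 0.227 -2.032 -3.464
endloop
endfacet
facet normal 0.118 -0.464 0.878
outer loop
vertex -0.519 -2.671 -3.702
vertex 0.227 -2.032 -3.464
vertex -0.727 -1.809 -3.218
endloop
endfacet

endsolid


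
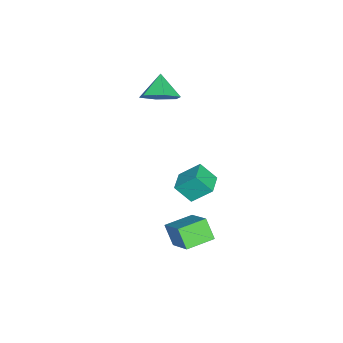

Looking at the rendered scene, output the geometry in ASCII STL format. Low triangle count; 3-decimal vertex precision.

solid 
facet normal -0.992 -0.122 -0.040
outer loop
vertex 0.78 -1.231 1.292
vertex 0.65 -0.424 2.058
vertex 0.727 -0.569 0.585
endloop
endfacet
facet normal 0.116 -0.721 -0.684
outer loop
vertex 1.65 -0.456 0.622
vertex 0.78 -1.231 1.292
vertex 0.727 -0.569 0.585
endloop
endfacet
facet normal -0.992 -0.121 -0.040
outer loop
vertex 0.727 -0.569 0.585
vertex 0.65 -0.424 2.058
vertex 0.598 0.238 1.35
endloop
endfacet
facet normal -0.054 0.682 -0.729
outer loop
vertex 0.598 0.238 1.35
vertex 1.65 -0.456 0.622
vertex 0.727 -0.569 0.585
endloop
endfacet
facet normal 0.054 -0.683 0.729
outer loop
vertex 0.78 -1.231 1.292
vertex 1.573 -0.311 2.095
vertex 0.65 -0.424 2.058
endloop
endfacet
facet normal 0.117 -0.721 -0.683
outer loop
vertex 1.702 -1.118 1.33
vertex 0.78 -1.231 1.292
vertex 1.65 -0.456 0.622
endloop
endfacet
facet normal 0.054 -0.682 0.729
outer loop
vertex 1.702 -1.118 1.33
vertex 1.573 -0.311 2.095
vertex 0.78 -1.231 1.292
endloop
endfacet
facet normal -0.116 0.721 0.683
outer loop
vertex 0.65 -0.424 2.058
vertex 1.573 -0.311 2.095
vertex 0.598 0.238 1.35
endloop
endfacet
facet normal -0.054 0.683 -0.729
outer loop
vertex 1.52 0.351 1.388
vertex 1.65 -0.456 0.622
vertex 0.598 0.238 1.35
endloop
endfacet
facet normal -0.116 0.721 0.683
outer loop
vertex 0.598 0.238 1.35
vertex 1.573 -0.311 2.095
vertex 1.52 0.351 1.388
endloop
endfacet
facet normal 0.992 0.121 0.041
outer loop
vertex 1.52 0.351 1.388
vertex 1.702 -1.118 1.33
vertex 1.65 -0.456 0.622
endloop
endfacet
facet normal 0.992 0.121 0.039
outer loop
vertex 1.573 -0.311 2.095
vertex 1.702 -1.118 1.33
vertex 1.52 0.351 1.388
endloop
endfacet
facet normal 0.710 0.206 -0.673
outer loop
vertex -2.892 -3.032 2.617
vertex -3.392 -3.381 1.983
vertex -3.459 -2.525 2.174
endloop
endfacet
facet normal -0.156 0.545 0.824
outer loop
vertex -2.892 -3.032 2.617
vertex -3.459 -2.525 2.174
vertex -4.208 -3.619 2.757
endloop
endfacet
facet normal 0.710 0.206 -0.674
outer loop
vertex -3.459 -2.525 2.174
vertex -3.392 -3.381 1.983
vertex -3.959 -2.875 1.54
endloop
endfacet
facet normal -0.739 0.631 0.235
outer loop
vertex -3.459 -2.525 2.174
vertex -3.959 -2.875 1.54
vertex -4.208 -3.619 2.757
endloop
endfacet
facet normal 0.710 0.206 -0.674
outer loop
vertex -3.959 -2.875 1.54
vertex -3.392 -3.381 1.983
vertex -3.892 -3.731 1.349
endloop
endfacet
facet normal -0.976 -0.028 -0.217
outer loop
vertex -3.959 -2.875 1.54
vertex -3.892 -3.731 1.349
vertex -4.208 -3.619 2.757
endloop
endfacet
facet normal 0.710 0.206 -0.674
outer loop
vertex -3.892 -3.731 1.349
vertex -3.392 -3.381 1.983
vertex -3.325 -4.238 1.791
endloop
endfacet
facet normal -0.629 -0.773 -0.080
outer loop
vertex -3.892 -3.731 1.349
vertex -3.325 -4.238 1.791
vertex -4.208 -3.619 2.757
endloop
endfacet
facet normal 0.710 0.206 -0.673
outer loop
vertex -3.325 -4.238 1.791
vertex -3.392 -3.381 1.983
vertex -2.825 -3.888 2.426
endloop
endfacet
facet normal -0.045 -0.859 0.509
outer loop
vertex -3.325 -4.238 1.791
vertex -2.825 -3.888 2.426
vertex -4.208 -3.619 2.757
endloop
endfacet
facet normal 0.710 0.206 -0.673
outer loop
vertex -2.825 -3.888 2.426
vertex -3.392 -3.381 1.983
vertex -2.892 -3.032 2.617
endloop
endfacet
facet normal 0.191 -0.199 0.961
outer loop
vertex -2.825 -3.888 2.426
vertex -2.892 -3.032 2.617
vertex -4.208 -3.619 2.757
endloop
endfacet
facet normal -0.607 -0.535 -0.588
outer loop
vertex 1.036 -1.731 -1.833
vertex 0.181 -0.882 -1.723
vertex 1.396 -1.265 -2.629
endloop
endfacet
facet normal 0.707 -0.701 -0.091
outer loop
vertex 2.379 -0.398 -1.677
vertex 1.036 -1.731 -1.833
vertex 1.396 -1.265 -2.629
endloop
endfacet
facet normal -0.607 -0.535 -0.588
outer loop
vertex 1.396 -1.265 -2.629
vertex 0.181 -0.882 -1.723
vertex 0.541 -0.416 -2.519
endloop
endfacet
facet normal 0.364 0.470 -0.804
outer loop
vertex 0.541 -0.416 -2.519
vertex 2.379 -0.398 -1.677
vertex 1.396 -1.265 -2.629
endloop
endfacet
facet normal -0.364 -0.470 0.804
outer loop
vertex 1.036 -1.731 -1.833
vertex 1.164 -0.015 -0.771
vertex 0.181 -0.882 -1.723
endloop
endfacet
facet normal 0.707 -0.701 -0.091
outer loop
vertex 2.019 -0.864 -0.881
vertex 1.036 -1.731 -1.833
vertex 2.379 -0.398 -1.677
endloop
endfacet
facet normal -0.364 -0.470 0.804
outer loop
vertex 2.019 -0.864 -0.881
vertex 1.164 -0.015 -0.771
vertex 1.036 -1.731 -1.833
endloop
endfacet
facet normal -0.707 0.701 0.091
outer loop
vertex 0.181 -0.882 -1.723
vertex 1.164 -0.015 -0.771
vertex 0.541 -0.416 -2.519
endloop
endfacet
facet normal 0.364 0.470 -0.804
outer loop
vertex 1.524 0.451 -1.567
vertex 2.379 -0.398 -1.677
vertex 0.541 -0.416 -2.519
endloop
endfacet
facet normal -0.707 0.701 0.091
outer loop
vertex 0.541 -0.416 -2.519
vertex 1.164 -0.015 -0.771
vertex 1.524 0.451 -1.567
endloop
endfacet
facet normal 0.607 0.535 0.588
outer loop
vertex 1.524 0.451 -1.567
vertex 2.019 -0.864 -0.881
vertex 2.379 -0.398 -1.677
endloop
endfacet
facet normal 0.607 0.535 0.588
outer loop
vertex 1.164 -0.015 -0.771
vertex 2.019 -0.864 -0.881
vertex 1.524 0.451 -1.567
endloop
endfacet

endsolid


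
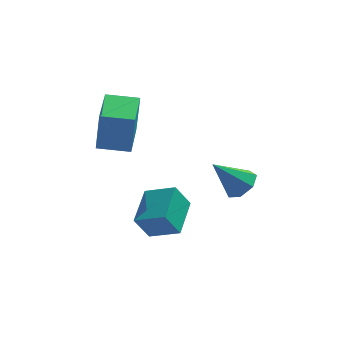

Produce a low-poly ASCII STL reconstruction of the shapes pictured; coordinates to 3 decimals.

solid 
facet normal -0.853 0.327 -0.407
outer loop
vertex -0.194 -1.146 1.555
vertex 0.186 0.415 2.012
vertex 0.36 -0.98 0.527
endloop
endfacet
facet normal -0.228 -0.934 -0.274
outer loop
vertex 1.494 -1.415 1.068
vertex -0.194 -1.146 1.555
vertex 0.36 -0.98 0.527
endloop
endfacet
facet normal -0.853 0.327 -0.407
outer loop
vertex 0.36 -0.98 0.527
vertex 0.186 0.415 2.012
vertex 0.74 0.581 0.984
endloop
endfacet
facet normal 0.470 0.141 -0.871
outer loop
vertex 0.74 0.581 0.984
vertex 1.494 -1.415 1.068
vertex 0.36 -0.98 0.527
endloop
endfacet
facet normal -0.470 -0.141 0.871
outer loop
vertex -0.194 -1.146 1.555
vertex 1.32 -0.02 2.553
vertex 0.186 0.415 2.012
endloop
endfacet
facet normal -0.228 -0.934 -0.274
outer loop
vertex 0.94 -1.581 2.096
vertex -0.194 -1.146 1.555
vertex 1.494 -1.415 1.068
endloop
endfacet
facet normal -0.470 -0.141 0.871
outer loop
vertex 0.94 -1.581 2.096
vertex 1.32 -0.02 2.553
vertex -0.194 -1.146 1.555
endloop
endfacet
facet normal 0.228 0.934 0.274
outer loop
vertex 0.186 0.415 2.012
vertex 1.32 -0.02 2.553
vertex 0.74 0.581 0.984
endloop
endfacet
facet normal 0.470 0.141 -0.871
outer loop
vertex 1.874 0.146 1.525
vertex 1.494 -1.415 1.068
vertex 0.74 0.581 0.984
endloop
endfacet
facet normal 0.228 0.934 0.274
outer loop
vertex 0.74 0.581 0.984
vertex 1.32 -0.02 2.553
vertex 1.874 0.146 1.525
endloop
endfacet
facet normal 0.853 -0.327 0.407
outer loop
vertex 1.874 0.146 1.525
vertex 0.94 -1.581 2.096
vertex 1.494 -1.415 1.068
endloop
endfacet
facet normal 0.853 -0.327 0.407
outer loop
vertex 1.32 -0.02 2.553
vertex 0.94 -1.581 2.096
vertex 1.874 0.146 1.525
endloop
endfacet
facet normal 0.659 0.079 -0.748
outer loop
vertex 4.402 2.083 1.66
vertex 3.827 2.048 1.149
vertex 4.133 2.669 1.485
endloop
endfacet
facet normal 0.336 0.408 0.849
outer loop
vertex 4.402 2.083 1.66
vertex 4.133 2.669 1.485
vertex 2.713 1.912 2.411
endloop
endfacet
facet normal 0.660 0.079 -0.747
outer loop
vertex 4.133 2.669 1.485
vertex 3.827 2.048 1.149
vertex 3.634 2.787 1.057
endloop
endfacet
facet normal -0.176 0.877 0.447
outer loop
vertex 4.133 2.669 1.485
vertex 3.634 2.787 1.057
vertex 2.713 1.912 2.411
endloop
endfacet
facet normal 0.660 0.079 -0.747
outer loop
vertex 3.634 2.787 1.057
vertex 3.827 2.048 1.149
vertex 3.28 2.348 0.698
endloop
endfacet
facet normal -0.744 0.663 -0.077
outer loop
vertex 3.634 2.787 1.057
vertex 3.28 2.348 0.698
vertex 2.713 1.912 2.411
endloop
endfacet
facet normal 0.660 0.081 -0.747
outer loop
vertex 3.28 2.348 0.698
vertex 3.827 2.048 1.149
vertex 3.339 1.683 0.678
endloop
endfacet
facet normal -0.941 -0.074 -0.330
outer loop
vertex 3.28 2.348 0.698
vertex 3.339 1.683 0.678
vertex 2.713 1.912 2.411
endloop
endfacet
facet normal 0.661 0.080 -0.746
outer loop
vertex 3.339 1.683 0.678
vertex 3.827 2.048 1.149
vertex 3.765 1.292 1.013
endloop
endfacet
facet normal -0.618 -0.777 -0.121
outer loop
vertex 3.339 1.683 0.678
vertex 3.765 1.292 1.013
vertex 2.713 1.912 2.411
endloop
endfacet
facet normal 0.659 0.080 -0.748
outer loop
vertex 3.765 1.292 1.013
vertex 3.827 2.048 1.149
vertex 4.239 1.47 1.45
endloop
endfacet
facet normal -0.018 -0.919 0.394
outer loop
vertex 3.765 1.292 1.013
vertex 4.239 1.47 1.45
vertex 2.713 1.912 2.411
endloop
endfacet
facet normal 0.659 0.081 -0.747
outer loop
vertex 4.239 1.47 1.45
vertex 3.827 2.048 1.149
vertex 4.402 2.083 1.66
endloop
endfacet
facet normal 0.407 -0.391 0.826
outer loop
vertex 4.239 1.47 1.45
vertex 4.402 2.083 1.66
vertex 2.713 1.912 2.411
endloop
endfacet
facet normal -0.992 0.089 0.091
outer loop
vertex -1.552 2.879 4.462
vertex -1.391 4.62 4.523
vertex -1.718 2.96 2.581
endloop
endfacet
facet normal -0.092 -0.995 -0.035
outer loop
vertex -0.369 2.84 2.457
vertex -1.552 2.879 4.462
vertex -1.718 2.96 2.581
endloop
endfacet
facet normal -0.992 0.088 0.091
outer loop
vertex -1.718 2.96 2.581
vertex -1.391 4.62 4.523
vertex -1.557 4.702 2.642
endloop
endfacet
facet normal -0.088 0.043 -0.995
outer loop
vertex -1.557 4.702 2.642
vertex -0.369 2.84 2.457
vertex -1.718 2.96 2.581
endloop
endfacet
facet normal 0.088 -0.043 0.995
outer loop
vertex -1.552 2.879 4.462
vertex -0.042 4.5 4.399
vertex -1.391 4.62 4.523
endloop
endfacet
facet normal -0.092 -0.995 -0.035
outer loop
vertex -0.203 2.758 4.338
vertex -1.552 2.879 4.462
vertex -0.369 2.84 2.457
endloop
endfacet
facet normal 0.088 -0.043 0.995
outer loop
vertex -0.203 2.758 4.338
vertex -0.042 4.5 4.399
vertex -1.552 2.879 4.462
endloop
endfacet
facet normal 0.092 0.995 0.035
outer loop
vertex -1.391 4.62 4.523
vertex -0.042 4.5 4.399
vertex -1.557 4.702 2.642
endloop
endfacet
facet normal -0.088 0.043 -0.995
outer loop
vertex -0.208 4.581 2.518
vertex -0.369 2.84 2.457
vertex -1.557 4.702 2.642
endloop
endfacet
facet normal 0.092 0.995 0.035
outer loop
vertex -1.557 4.702 2.642
vertex -0.042 4.5 4.399
vertex -0.208 4.581 2.518
endloop
endfacet
facet normal 0.992 -0.089 -0.091
outer loop
vertex -0.208 4.581 2.518
vertex -0.203 2.758 4.338
vertex -0.369 2.84 2.457
endloop
endfacet
facet normal 0.992 -0.088 -0.091
outer loop
vertex -0.042 4.5 4.399
vertex -0.203 2.758 4.338
vertex -0.208 4.581 2.518
endloop
endfacet

endsolid


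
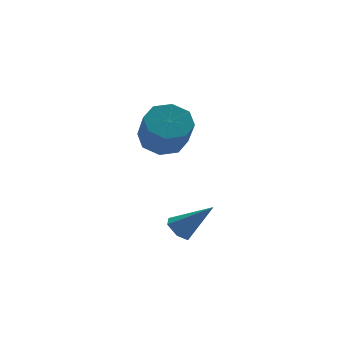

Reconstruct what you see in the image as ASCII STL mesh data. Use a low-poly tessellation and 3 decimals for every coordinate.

solid 
facet normal -0.689 0.239 -0.684
outer loop
vertex -1.6 -2.785 0.049
vertex -1.865 -2.407 0.448
vertex -1.426 -2.201 0.078
endloop
endfacet
facet normal 0.841 -0.226 -0.491
outer loop
vertex -1.6 -2.785 0.049
vertex -1.426 -2.201 0.078
vertex -0.695 -2.813 1.612
endloop
endfacet
facet normal -0.689 0.238 -0.685
outer loop
vertex -1.426 -2.201 0.078
vertex -1.865 -2.407 0.448
vertex -1.692 -1.823 0.477
endloop
endfacet
facet normal 0.758 0.644 -0.104
outer loop
vertex -1.426 -2.201 0.078
vertex -1.692 -1.823 0.477
vertex -0.695 -2.813 1.612
endloop
endfacet
facet normal -0.688 0.238 -0.686
outer loop
vertex -1.692 -1.823 0.477
vertex -1.865 -2.407 0.448
vertex -2.131 -2.029 0.846
endloop
endfacet
facet normal 0.121 0.798 0.590
outer loop
vertex -1.692 -1.823 0.477
vertex -2.131 -2.029 0.846
vertex -0.695 -2.813 1.612
endloop
endfacet
facet normal -0.688 0.238 -0.686
outer loop
vertex -2.131 -2.029 0.846
vertex -1.865 -2.407 0.448
vertex -2.304 -2.613 0.817
endloop
endfacet
facet normal -0.433 0.084 0.897
outer loop
vertex -2.131 -2.029 0.846
vertex -2.304 -2.613 0.817
vertex -0.695 -2.813 1.612
endloop
endfacet
facet normal -0.688 0.239 -0.685
outer loop
vertex -2.304 -2.613 0.817
vertex -1.865 -2.407 0.448
vertex -2.039 -2.991 0.419
endloop
endfacet
facet normal -0.350 -0.784 0.512
outer loop
vertex -2.304 -2.613 0.817
vertex -2.039 -2.991 0.419
vertex -0.695 -2.813 1.612
endloop
endfacet
facet normal -0.689 0.239 -0.684
outer loop
vertex -2.039 -2.991 0.419
vertex -1.865 -2.407 0.448
vertex -1.6 -2.785 0.049
endloop
endfacet
facet normal 0.287 -0.940 -0.183
outer loop
vertex -2.039 -2.991 0.419
vertex -1.6 -2.785 0.049
vertex -0.695 -2.813 1.612
endloop
endfacet
facet normal -0.018 0.631 -0.775
outer loop
vertex -0.581 2.766 3.276
vertex -1.434 2.398 2.996
vertex -1.158 3.122 3.579
endloop
endfacet
facet normal 0.629 0.609 0.482
outer loop
vertex -0.581 2.766 3.276
vertex -1.158 3.122 3.579
vertex -0.553 1.749 4.524
endloop
endfacet
facet normal 0.630 0.609 0.482
outer loop
vertex -0.553 1.749 4.524
vertex -1.158 3.122 3.579
vertex -1.13 2.106 4.827
endloop
endfacet
facet normal 0.017 -0.631 0.776
outer loop
vertex -0.553 1.749 4.524
vertex -1.13 2.106 4.827
vertex -1.406 1.382 4.244
endloop
endfacet
facet normal -0.017 0.631 -0.776
outer loop
vertex -1.158 3.122 3.579
vertex -1.434 2.398 2.996
vertex -1.896 3.055 3.541
endloop
endfacet
facet normal -0.102 0.770 0.629
outer loop
vertex -1.158 3.122 3.579
vertex -1.896 3.055 3.541
vertex -1.13 2.106 4.827
endloop
endfacet
facet normal -0.103 0.770 0.630
outer loop
vertex -1.13 2.106 4.827
vertex -1.896 3.055 3.541
vertex -1.868 2.038 4.789
endloop
endfacet
facet normal 0.018 -0.631 0.775
outer loop
vertex -1.13 2.106 4.827
vertex -1.868 2.038 4.789
vertex -1.406 1.382 4.244
endloop
endfacet
facet normal -0.018 0.631 -0.776
outer loop
vertex -1.896 3.055 3.541
vertex -1.434 2.398 2.996
vertex -2.364 2.602 3.183
endloop
endfacet
facet normal -0.777 0.480 0.408
outer loop
vertex -1.896 3.055 3.541
vertex -2.364 2.602 3.183
vertex -1.868 2.038 4.789
endloop
endfacet
facet normal -0.776 0.480 0.408
outer loop
vertex -1.868 2.038 4.789
vertex -2.364 2.602 3.183
vertex -2.336 1.586 4.431
endloop
endfacet
facet normal 0.017 -0.632 0.775
outer loop
vertex -1.868 2.038 4.789
vertex -2.336 1.586 4.431
vertex -1.406 1.382 4.244
endloop
endfacet
facet normal -0.017 0.632 -0.775
outer loop
vertex -2.364 2.602 3.183
vertex -1.434 2.398 2.996
vertex -2.287 2.031 2.716
endloop
endfacet
facet normal -0.994 -0.091 -0.052
outer loop
vertex -2.364 2.602 3.183
vertex -2.287 2.031 2.716
vertex -2.336 1.586 4.431
endloop
endfacet
facet normal -0.994 -0.091 -0.052
outer loop
vertex -2.336 1.586 4.431
vertex -2.287 2.031 2.716
vertex -2.259 1.014 3.964
endloop
endfacet
facet normal 0.018 -0.631 0.776
outer loop
vertex -2.336 1.586 4.431
vertex -2.259 1.014 3.964
vertex -1.406 1.382 4.244
endloop
endfacet
facet normal -0.017 0.631 -0.776
outer loop
vertex -2.287 2.031 2.716
vertex -1.434 2.398 2.996
vertex -1.71 1.674 2.413
endloop
endfacet
facet normal -0.630 -0.609 -0.482
outer loop
vertex -2.287 2.031 2.716
vertex -1.71 1.674 2.413
vertex -2.259 1.014 3.964
endloop
endfacet
facet normal -0.629 -0.610 -0.482
outer loop
vertex -2.259 1.014 3.964
vertex -1.71 1.674 2.413
vertex -1.682 0.658 3.661
endloop
endfacet
facet normal 0.018 -0.631 0.775
outer loop
vertex -2.259 1.014 3.964
vertex -1.682 0.658 3.661
vertex -1.406 1.382 4.244
endloop
endfacet
facet normal -0.018 0.631 -0.775
outer loop
vertex -1.71 1.674 2.413
vertex -1.434 2.398 2.996
vertex -0.972 1.742 2.451
endloop
endfacet
facet normal 0.103 -0.770 -0.629
outer loop
vertex -1.71 1.674 2.413
vertex -0.972 1.742 2.451
vertex -1.682 0.658 3.661
endloop
endfacet
facet normal 0.102 -0.770 -0.630
outer loop
vertex -1.682 0.658 3.661
vertex -0.972 1.742 2.451
vertex -0.944 0.725 3.699
endloop
endfacet
facet normal 0.017 -0.631 0.776
outer loop
vertex -1.682 0.658 3.661
vertex -0.944 0.725 3.699
vertex -1.406 1.382 4.244
endloop
endfacet
facet normal -0.017 0.632 -0.775
outer loop
vertex -0.972 1.742 2.451
vertex -1.434 2.398 2.996
vertex -0.504 2.194 2.809
endloop
endfacet
facet normal 0.776 -0.480 -0.409
outer loop
vertex -0.972 1.742 2.451
vertex -0.504 2.194 2.809
vertex -0.944 0.725 3.699
endloop
endfacet
facet normal 0.777 -0.480 -0.408
outer loop
vertex -0.944 0.725 3.699
vertex -0.504 2.194 2.809
vertex -0.476 1.178 4.057
endloop
endfacet
facet normal 0.018 -0.631 0.776
outer loop
vertex -0.944 0.725 3.699
vertex -0.476 1.178 4.057
vertex -1.406 1.382 4.244
endloop
endfacet
facet normal -0.018 0.631 -0.776
outer loop
vertex -0.504 2.194 2.809
vertex -1.434 2.398 2.996
vertex -0.581 2.766 3.276
endloop
endfacet
facet normal 0.994 0.091 0.052
outer loop
vertex -0.504 2.194 2.809
vertex -0.581 2.766 3.276
vertex -0.476 1.178 4.057
endloop
endfacet
facet normal 0.994 0.091 0.052
outer loop
vertex -0.476 1.178 4.057
vertex -0.581 2.766 3.276
vertex -0.553 1.749 4.524
endloop
endfacet
facet normal 0.017 -0.632 0.775
outer loop
vertex -0.476 1.178 4.057
vertex -0.553 1.749 4.524
vertex -1.406 1.382 4.244
endloop
endfacet

endsolid


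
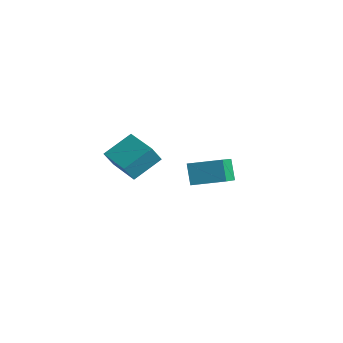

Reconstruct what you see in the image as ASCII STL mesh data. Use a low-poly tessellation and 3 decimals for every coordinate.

solid 
facet normal -0.815 -0.527 -0.241
outer loop
vertex -1.996 0.748 -3.147
vertex -2.697 2.312 -4.199
vertex -1.413 0.317 -4.178
endloop
endfacet
facet normal 0.348 -0.778 0.522
outer loop
vertex -0.003 1.228 -3.761
vertex -1.996 0.748 -3.147
vertex -1.413 0.317 -4.178
endloop
endfacet
facet normal -0.815 -0.527 -0.240
outer loop
vertex -1.413 0.317 -4.178
vertex -2.697 2.312 -4.199
vertex -2.114 1.88 -5.229
endloop
endfacet
facet normal 0.463 -0.342 -0.818
outer loop
vertex -2.114 1.88 -5.229
vertex -0.003 1.228 -3.761
vertex -1.413 0.317 -4.178
endloop
endfacet
facet normal -0.463 0.342 0.818
outer loop
vertex -1.996 0.748 -3.147
vertex -1.287 3.223 -3.782
vertex -2.697 2.312 -4.199
endloop
endfacet
facet normal 0.349 -0.778 0.523
outer loop
vertex -0.586 1.66 -2.731
vertex -1.996 0.748 -3.147
vertex -0.003 1.228 -3.761
endloop
endfacet
facet normal -0.463 0.342 0.818
outer loop
vertex -0.586 1.66 -2.731
vertex -1.287 3.223 -3.782
vertex -1.996 0.748 -3.147
endloop
endfacet
facet normal -0.348 0.778 -0.523
outer loop
vertex -2.697 2.312 -4.199
vertex -1.287 3.223 -3.782
vertex -2.114 1.88 -5.229
endloop
endfacet
facet normal 0.463 -0.343 -0.818
outer loop
vertex -0.704 2.792 -4.813
vertex -0.003 1.228 -3.761
vertex -2.114 1.88 -5.229
endloop
endfacet
facet normal -0.349 0.778 -0.523
outer loop
vertex -2.114 1.88 -5.229
vertex -1.287 3.223 -3.782
vertex -0.704 2.792 -4.813
endloop
endfacet
facet normal 0.815 0.527 0.240
outer loop
vertex -0.704 2.792 -4.813
vertex -0.586 1.66 -2.731
vertex -0.003 1.228 -3.761
endloop
endfacet
facet normal 0.815 0.527 0.240
outer loop
vertex -1.287 3.223 -3.782
vertex -0.586 1.66 -2.731
vertex -0.704 2.792 -4.813
endloop
endfacet
facet normal -0.952 0.307 -0.014
outer loop
vertex -2.955 -3.967 -0.458
vertex -2.52 -2.579 0.363
vertex -2.792 -3.502 -1.329
endloop
endfacet
facet normal -0.261 -0.831 -0.492
outer loop
vertex -1.06 -4.061 -1.303
vertex -2.955 -3.967 -0.458
vertex -2.792 -3.502 -1.329
endloop
endfacet
facet normal -0.952 0.307 -0.015
outer loop
vertex -2.792 -3.502 -1.329
vertex -2.52 -2.579 0.363
vertex -2.357 -2.115 -0.508
endloop
endfacet
facet normal 0.163 0.464 -0.871
outer loop
vertex -2.357 -2.115 -0.508
vertex -1.06 -4.061 -1.303
vertex -2.792 -3.502 -1.329
endloop
endfacet
facet normal -0.163 -0.464 0.871
outer loop
vertex -2.955 -3.967 -0.458
vertex -0.788 -3.138 0.389
vertex -2.52 -2.579 0.363
endloop
endfacet
facet normal -0.260 -0.831 -0.491
outer loop
vertex -1.223 -4.525 -0.432
vertex -2.955 -3.967 -0.458
vertex -1.06 -4.061 -1.303
endloop
endfacet
facet normal -0.163 -0.464 0.871
outer loop
vertex -1.223 -4.525 -0.432
vertex -0.788 -3.138 0.389
vertex -2.955 -3.967 -0.458
endloop
endfacet
facet normal 0.261 0.831 0.491
outer loop
vertex -2.52 -2.579 0.363
vertex -0.788 -3.138 0.389
vertex -2.357 -2.115 -0.508
endloop
endfacet
facet normal 0.163 0.464 -0.871
outer loop
vertex -0.625 -2.673 -0.482
vertex -1.06 -4.061 -1.303
vertex -2.357 -2.115 -0.508
endloop
endfacet
facet normal 0.260 0.831 0.492
outer loop
vertex -2.357 -2.115 -0.508
vertex -0.788 -3.138 0.389
vertex -0.625 -2.673 -0.482
endloop
endfacet
facet normal 0.952 -0.307 0.015
outer loop
vertex -0.625 -2.673 -0.482
vertex -1.223 -4.525 -0.432
vertex -1.06 -4.061 -1.303
endloop
endfacet
facet normal 0.952 -0.307 0.014
outer loop
vertex -0.788 -3.138 0.389
vertex -1.223 -4.525 -0.432
vertex -0.625 -2.673 -0.482
endloop
endfacet

endsolid


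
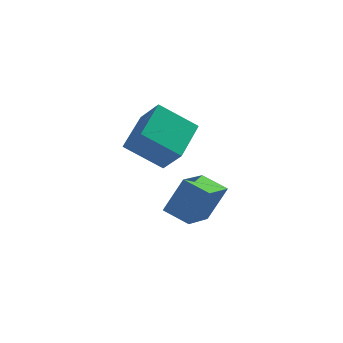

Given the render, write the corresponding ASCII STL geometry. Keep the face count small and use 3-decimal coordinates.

solid 
facet normal -0.804 -0.032 0.594
outer loop
vertex -1.491 0.722 0.423
vertex -0.984 2.459 1.202
vertex -2.199 1.343 -0.501
endloop
endfacet
facet normal -0.257 -0.882 -0.395
outer loop
vertex -0.736 1.401 -1.582
vertex -1.491 0.722 0.423
vertex -2.199 1.343 -0.501
endloop
endfacet
facet normal -0.804 -0.032 0.594
outer loop
vertex -2.199 1.343 -0.501
vertex -0.984 2.459 1.202
vertex -1.692 3.08 0.278
endloop
endfacet
facet normal -0.536 0.471 -0.701
outer loop
vertex -1.692 3.08 0.278
vertex -0.736 1.401 -1.582
vertex -2.199 1.343 -0.501
endloop
endfacet
facet normal 0.536 -0.471 0.701
outer loop
vertex -1.491 0.722 0.423
vertex 0.479 2.517 0.121
vertex -0.984 2.459 1.202
endloop
endfacet
facet normal -0.257 -0.882 -0.395
outer loop
vertex -0.028 0.78 -0.658
vertex -1.491 0.722 0.423
vertex -0.736 1.401 -1.582
endloop
endfacet
facet normal 0.536 -0.471 0.701
outer loop
vertex -0.028 0.78 -0.658
vertex 0.479 2.517 0.121
vertex -1.491 0.722 0.423
endloop
endfacet
facet normal 0.257 0.882 0.395
outer loop
vertex -0.984 2.459 1.202
vertex 0.479 2.517 0.121
vertex -1.692 3.08 0.278
endloop
endfacet
facet normal -0.536 0.471 -0.701
outer loop
vertex -0.229 3.138 -0.803
vertex -0.736 1.401 -1.582
vertex -1.692 3.08 0.278
endloop
endfacet
facet normal 0.257 0.882 0.395
outer loop
vertex -1.692 3.08 0.278
vertex 0.479 2.517 0.121
vertex -0.229 3.138 -0.803
endloop
endfacet
facet normal 0.804 0.032 -0.594
outer loop
vertex -0.229 3.138 -0.803
vertex -0.028 0.78 -0.658
vertex -0.736 1.401 -1.582
endloop
endfacet
facet normal 0.804 0.032 -0.594
outer loop
vertex 0.479 2.517 0.121
vertex -0.028 0.78 -0.658
vertex -0.229 3.138 -0.803
endloop
endfacet
facet normal -0.822 0.449 0.350
outer loop
vertex -0.063 2.273 -2.553
vertex 0.553 3.74 -2.989
vertex -0.807 2.123 -4.107
endloop
endfacet
facet normal -0.373 -0.889 0.264
outer loop
vertex 0.187 1.58 -4.531
vertex -0.063 2.273 -2.553
vertex -0.807 2.123 -4.107
endloop
endfacet
facet normal -0.822 0.449 0.351
outer loop
vertex -0.807 2.123 -4.107
vertex 0.553 3.74 -2.989
vertex -0.192 3.591 -4.543
endloop
endfacet
facet normal -0.430 -0.086 -0.898
outer loop
vertex -0.192 3.591 -4.543
vertex 0.187 1.58 -4.531
vertex -0.807 2.123 -4.107
endloop
endfacet
facet normal 0.430 0.086 0.898
outer loop
vertex -0.063 2.273 -2.553
vertex 1.547 3.197 -3.413
vertex 0.553 3.74 -2.989
endloop
endfacet
facet normal -0.374 -0.889 0.264
outer loop
vertex 0.932 1.729 -2.977
vertex -0.063 2.273 -2.553
vertex 0.187 1.58 -4.531
endloop
endfacet
facet normal 0.430 0.087 0.899
outer loop
vertex 0.932 1.729 -2.977
vertex 1.547 3.197 -3.413
vertex -0.063 2.273 -2.553
endloop
endfacet
facet normal 0.373 0.889 -0.264
outer loop
vertex 0.553 3.74 -2.989
vertex 1.547 3.197 -3.413
vertex -0.192 3.591 -4.543
endloop
endfacet
facet normal -0.430 -0.086 -0.899
outer loop
vertex 0.803 3.047 -4.967
vertex 0.187 1.58 -4.531
vertex -0.192 3.591 -4.543
endloop
endfacet
facet normal 0.373 0.889 -0.265
outer loop
vertex -0.192 3.591 -4.543
vertex 1.547 3.197 -3.413
vertex 0.803 3.047 -4.967
endloop
endfacet
facet normal 0.822 -0.449 -0.351
outer loop
vertex 0.803 3.047 -4.967
vertex 0.932 1.729 -2.977
vertex 0.187 1.58 -4.531
endloop
endfacet
facet normal 0.822 -0.449 -0.350
outer loop
vertex 1.547 3.197 -3.413
vertex 0.932 1.729 -2.977
vertex 0.803 3.047 -4.967
endloop
endfacet

endsolid


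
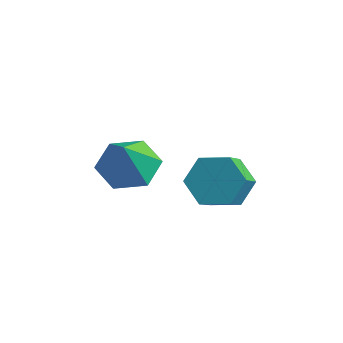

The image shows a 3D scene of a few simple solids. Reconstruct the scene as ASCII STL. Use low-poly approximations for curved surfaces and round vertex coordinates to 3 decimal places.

solid 
facet normal -0.165 0.417 -0.894
outer loop
vertex 1.094 -1.613 0.303
vertex 0.255 -1.29 0.609
vertex 1.035 -0.758 0.713
endloop
endfacet
facet normal 0.931 -0.103 0.349
outer loop
vertex 1.094 -1.613 0.303
vertex 1.035 -0.758 0.713
vertex 0.485 -1.87 1.851
endloop
endfacet
facet normal -0.165 0.417 -0.894
outer loop
vertex 1.035 -0.758 0.713
vertex 0.255 -1.29 0.609
vertex 0.195 -0.435 1.019
endloop
endfacet
facet normal 0.461 0.513 0.724
outer loop
vertex 1.035 -0.758 0.713
vertex 0.195 -0.435 1.019
vertex 0.485 -1.87 1.851
endloop
endfacet
facet normal -0.166 0.417 -0.894
outer loop
vertex 0.195 -0.435 1.019
vertex 0.255 -1.29 0.609
vertex -0.585 -0.968 0.915
endloop
endfacet
facet normal -0.386 0.403 0.830
outer loop
vertex 0.195 -0.435 1.019
vertex -0.585 -0.968 0.915
vertex 0.485 -1.87 1.851
endloop
endfacet
facet normal -0.166 0.417 -0.894
outer loop
vertex -0.585 -0.968 0.915
vertex 0.255 -1.29 0.609
vertex -0.525 -1.823 0.505
endloop
endfacet
facet normal -0.762 -0.322 0.561
outer loop
vertex -0.585 -0.968 0.915
vertex -0.525 -1.823 0.505
vertex 0.485 -1.87 1.851
endloop
endfacet
facet normal -0.166 0.417 -0.894
outer loop
vertex -0.525 -1.823 0.505
vertex 0.255 -1.29 0.609
vertex 0.314 -2.145 0.199
endloop
endfacet
facet normal -0.292 -0.938 0.186
outer loop
vertex -0.525 -1.823 0.505
vertex 0.314 -2.145 0.199
vertex 0.485 -1.87 1.851
endloop
endfacet
facet normal -0.165 0.417 -0.894
outer loop
vertex 0.314 -2.145 0.199
vertex 0.255 -1.29 0.609
vertex 1.094 -1.613 0.303
endloop
endfacet
facet normal 0.554 -0.828 0.081
outer loop
vertex 0.314 -2.145 0.199
vertex 1.094 -1.613 0.303
vertex 0.485 -1.87 1.851
endloop
endfacet
facet normal -0.169 0.738 -0.653
outer loop
vertex 3.649 -0.926 0.137
vertex 2.984 -0.658 0.612
vertex 3.772 -0.347 0.76
endloop
endfacet
facet normal 0.975 0.029 -0.220
outer loop
vertex 3.649 -0.926 0.137
vertex 3.772 -0.347 0.76
vertex 3.86 -1.849 0.952
endloop
endfacet
facet normal 0.975 0.029 -0.221
outer loop
vertex 3.86 -1.849 0.952
vertex 3.772 -0.347 0.76
vertex 3.984 -1.27 1.576
endloop
endfacet
facet normal 0.170 -0.739 0.652
outer loop
vertex 3.86 -1.849 0.952
vertex 3.984 -1.27 1.576
vertex 3.196 -1.582 1.428
endloop
endfacet
facet normal -0.169 0.739 -0.652
outer loop
vertex 3.772 -0.347 0.76
vertex 2.984 -0.658 0.612
vertex 3.107 -0.079 1.236
endloop
endfacet
facet normal 0.612 0.598 0.518
outer loop
vertex 3.772 -0.347 0.76
vertex 3.107 -0.079 1.236
vertex 3.984 -1.27 1.576
endloop
endfacet
facet normal 0.611 0.598 0.518
outer loop
vertex 3.984 -1.27 1.576
vertex 3.107 -0.079 1.236
vertex 3.319 -1.002 2.051
endloop
endfacet
facet normal 0.169 -0.738 0.653
outer loop
vertex 3.984 -1.27 1.576
vertex 3.319 -1.002 2.051
vertex 3.196 -1.582 1.428
endloop
endfacet
facet normal -0.170 0.739 -0.652
outer loop
vertex 3.107 -0.079 1.236
vertex 2.984 -0.658 0.612
vertex 2.32 -0.391 1.088
endloop
endfacet
facet normal -0.364 0.568 0.738
outer loop
vertex 3.107 -0.079 1.236
vertex 2.32 -0.391 1.088
vertex 3.319 -1.002 2.051
endloop
endfacet
facet normal -0.364 0.568 0.738
outer loop
vertex 3.319 -1.002 2.051
vertex 2.32 -0.391 1.088
vertex 2.531 -1.314 1.903
endloop
endfacet
facet normal 0.169 -0.738 0.653
outer loop
vertex 3.319 -1.002 2.051
vertex 2.531 -1.314 1.903
vertex 3.196 -1.582 1.428
endloop
endfacet
facet normal -0.170 0.739 -0.652
outer loop
vertex 2.32 -0.391 1.088
vertex 2.984 -0.658 0.612
vertex 2.196 -0.97 0.464
endloop
endfacet
facet normal -0.975 -0.028 0.220
outer loop
vertex 2.32 -0.391 1.088
vertex 2.196 -0.97 0.464
vertex 2.531 -1.314 1.903
endloop
endfacet
facet normal -0.975 -0.030 0.220
outer loop
vertex 2.531 -1.314 1.903
vertex 2.196 -0.97 0.464
vertex 2.408 -1.893 1.28
endloop
endfacet
facet normal 0.169 -0.738 0.653
outer loop
vertex 2.531 -1.314 1.903
vertex 2.408 -1.893 1.28
vertex 3.196 -1.582 1.428
endloop
endfacet
facet normal -0.169 0.738 -0.653
outer loop
vertex 2.196 -0.97 0.464
vertex 2.984 -0.658 0.612
vertex 2.861 -1.238 -0.011
endloop
endfacet
facet normal -0.611 -0.598 -0.518
outer loop
vertex 2.196 -0.97 0.464
vertex 2.861 -1.238 -0.011
vertex 2.408 -1.893 1.28
endloop
endfacet
facet normal -0.612 -0.598 -0.518
outer loop
vertex 2.408 -1.893 1.28
vertex 2.861 -1.238 -0.011
vertex 3.073 -2.161 0.804
endloop
endfacet
facet normal 0.169 -0.739 0.652
outer loop
vertex 2.408 -1.893 1.28
vertex 3.073 -2.161 0.804
vertex 3.196 -1.582 1.428
endloop
endfacet
facet normal -0.169 0.738 -0.653
outer loop
vertex 2.861 -1.238 -0.011
vertex 2.984 -0.658 0.612
vertex 3.649 -0.926 0.137
endloop
endfacet
facet normal 0.364 -0.568 -0.738
outer loop
vertex 2.861 -1.238 -0.011
vertex 3.649 -0.926 0.137
vertex 3.073 -2.161 0.804
endloop
endfacet
facet normal 0.364 -0.568 -0.738
outer loop
vertex 3.073 -2.161 0.804
vertex 3.649 -0.926 0.137
vertex 3.86 -1.849 0.952
endloop
endfacet
facet normal 0.170 -0.739 0.652
outer loop
vertex 3.073 -2.161 0.804
vertex 3.86 -1.849 0.952
vertex 3.196 -1.582 1.428
endloop
endfacet

endsolid
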